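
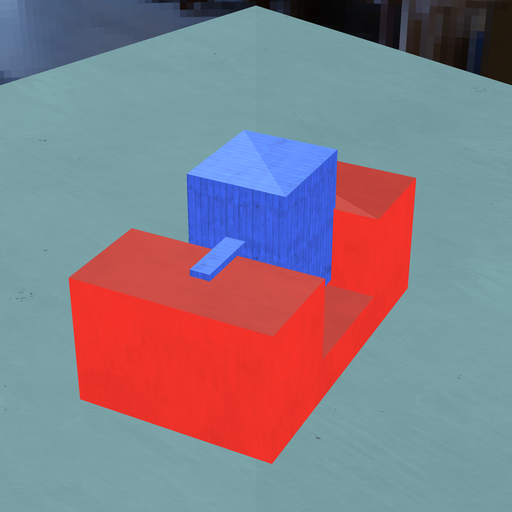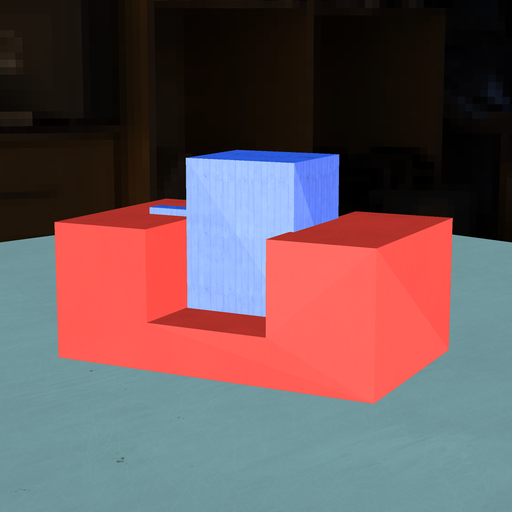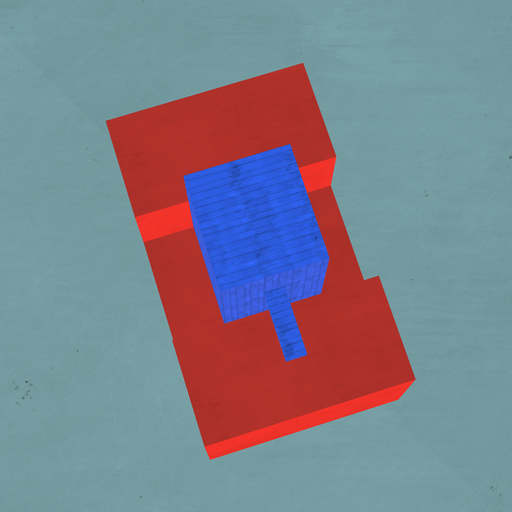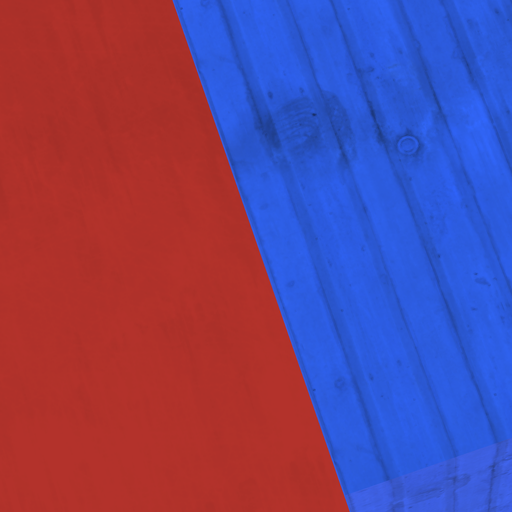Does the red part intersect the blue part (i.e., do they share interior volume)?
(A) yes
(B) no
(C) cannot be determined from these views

(A) yes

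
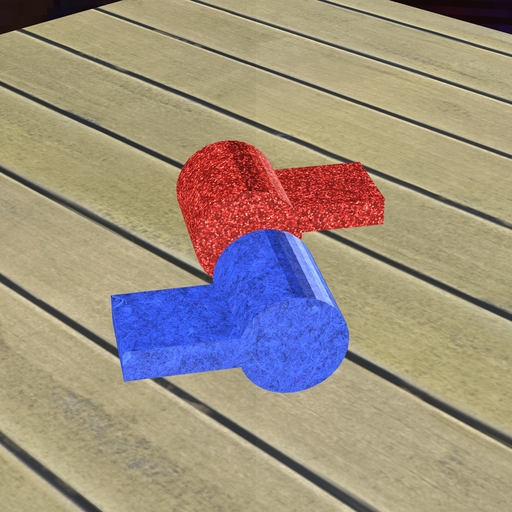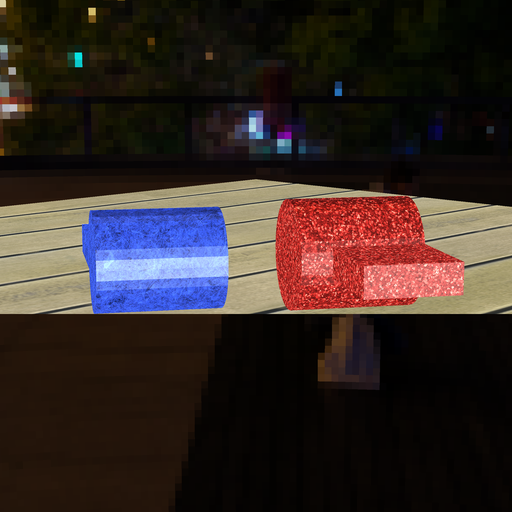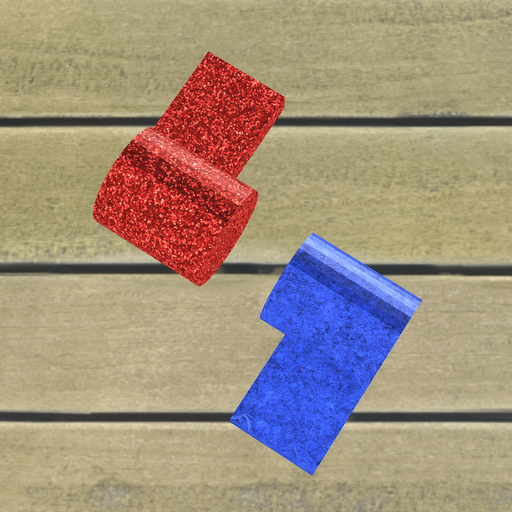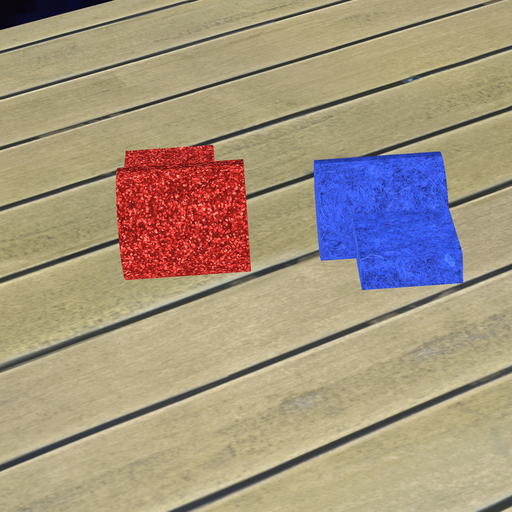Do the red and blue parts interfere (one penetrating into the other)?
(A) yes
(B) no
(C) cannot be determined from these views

(B) no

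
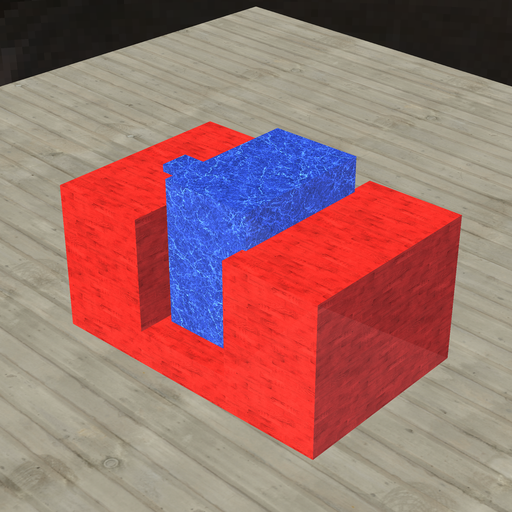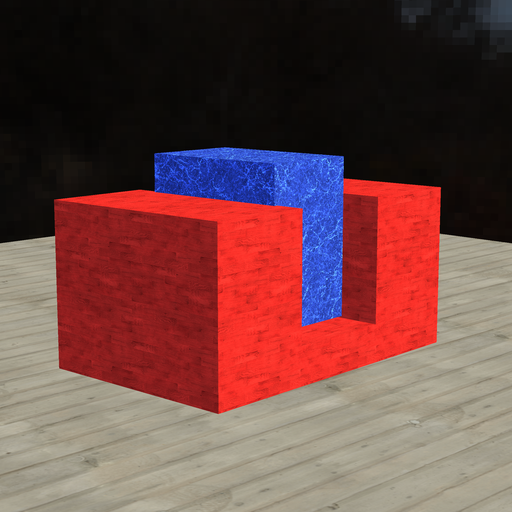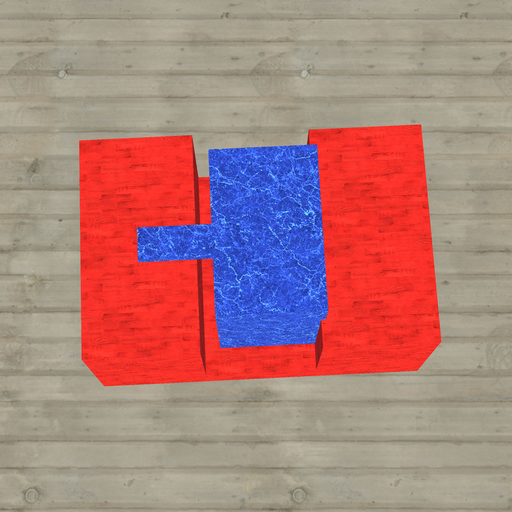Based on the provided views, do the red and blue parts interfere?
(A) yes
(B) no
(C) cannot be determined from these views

(A) yes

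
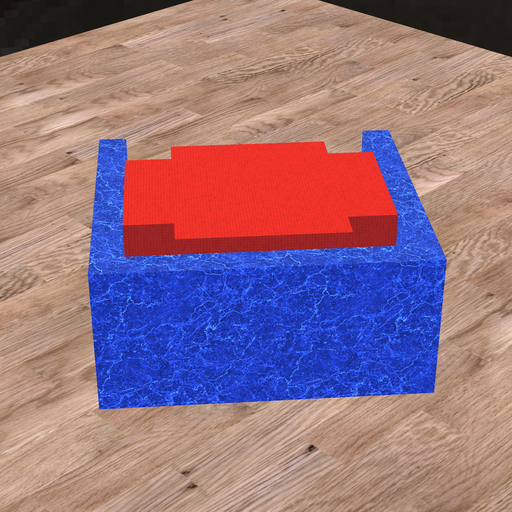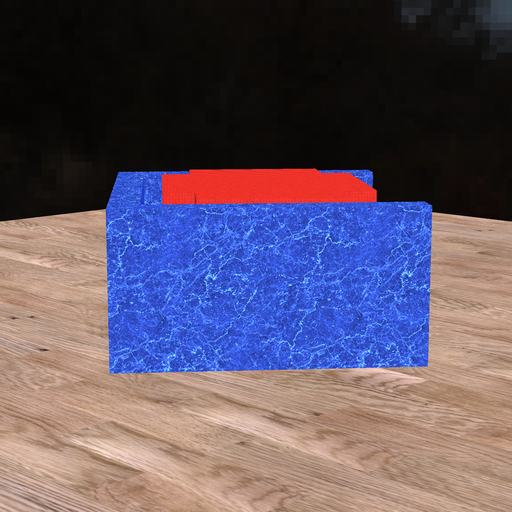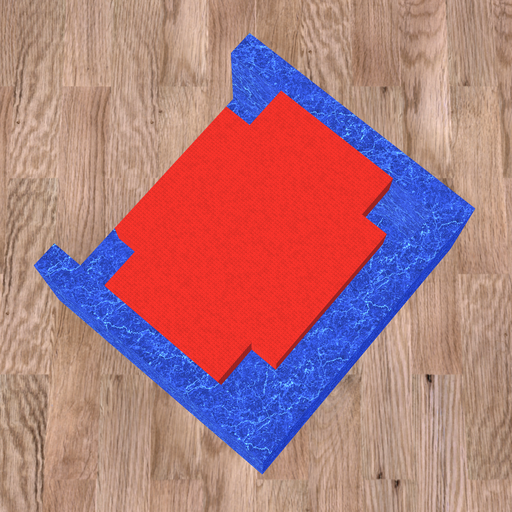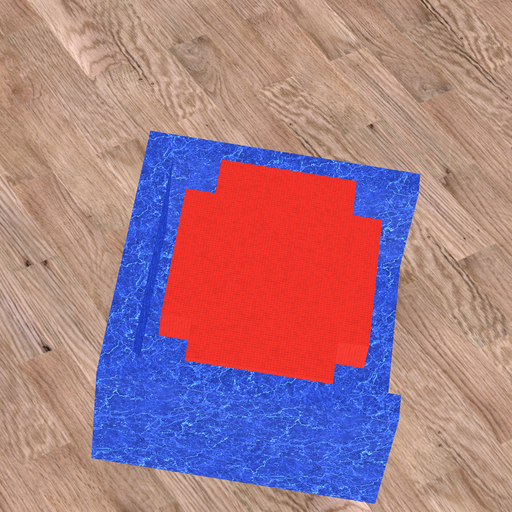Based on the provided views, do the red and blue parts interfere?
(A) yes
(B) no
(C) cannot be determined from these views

(B) no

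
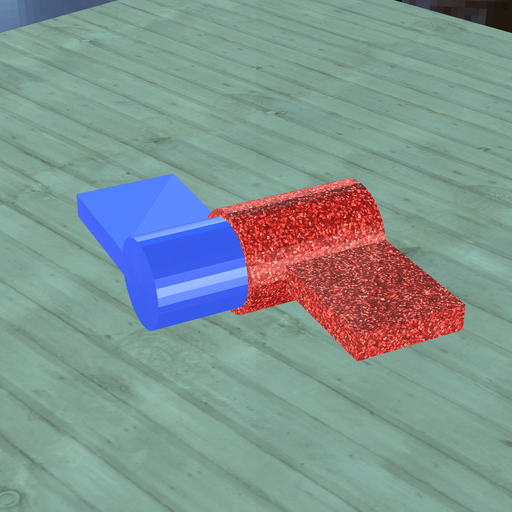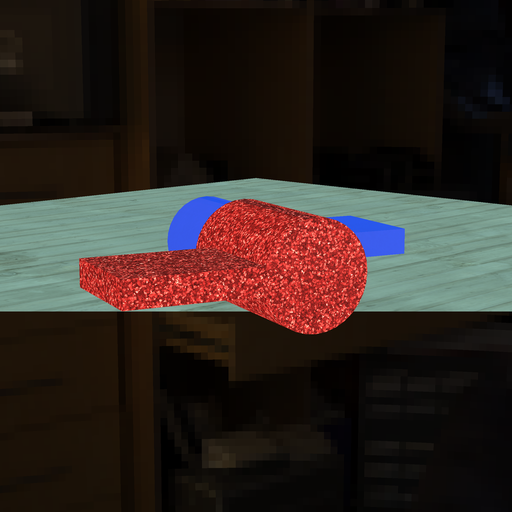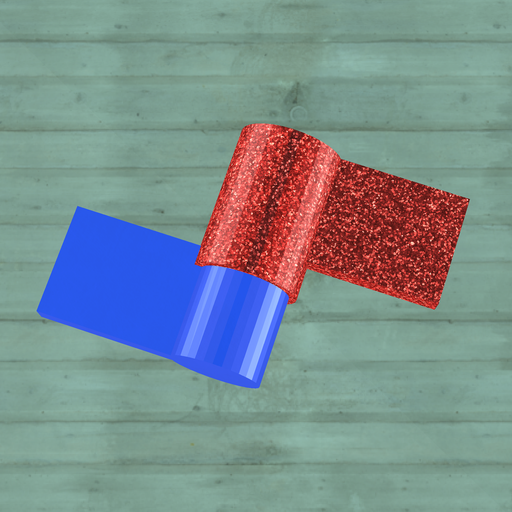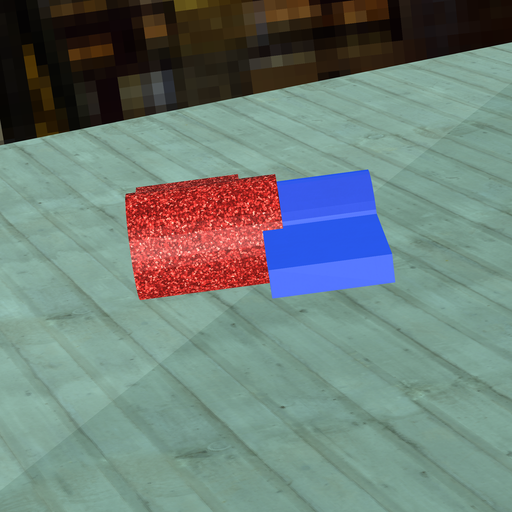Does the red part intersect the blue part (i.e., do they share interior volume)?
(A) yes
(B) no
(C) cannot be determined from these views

(A) yes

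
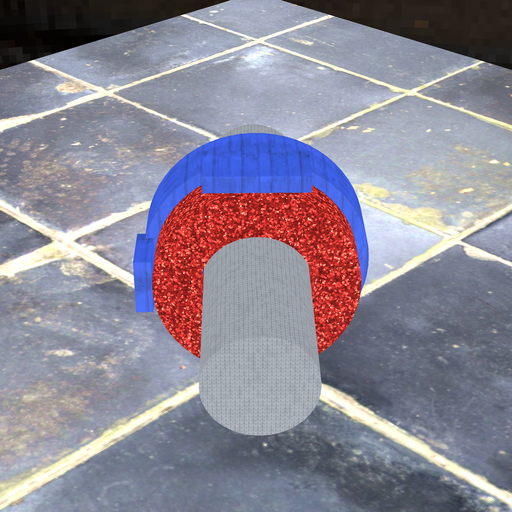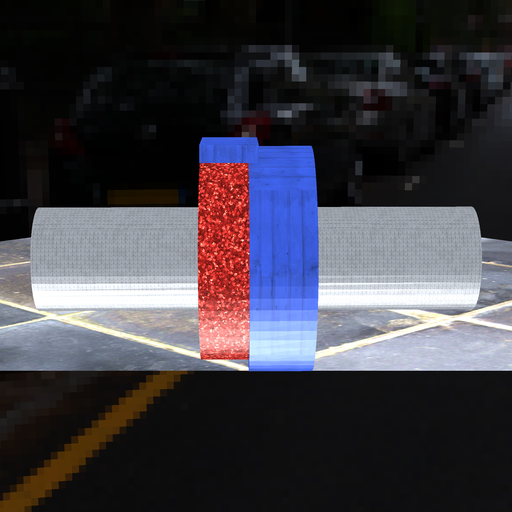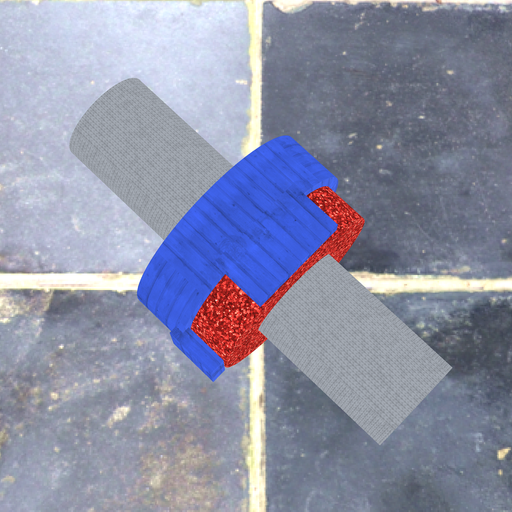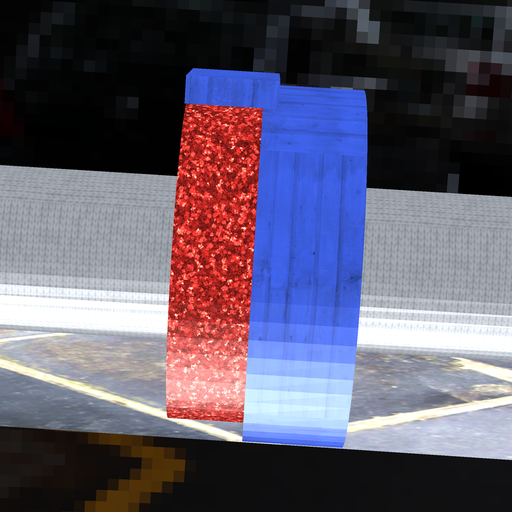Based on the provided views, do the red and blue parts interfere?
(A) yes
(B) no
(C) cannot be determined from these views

(A) yes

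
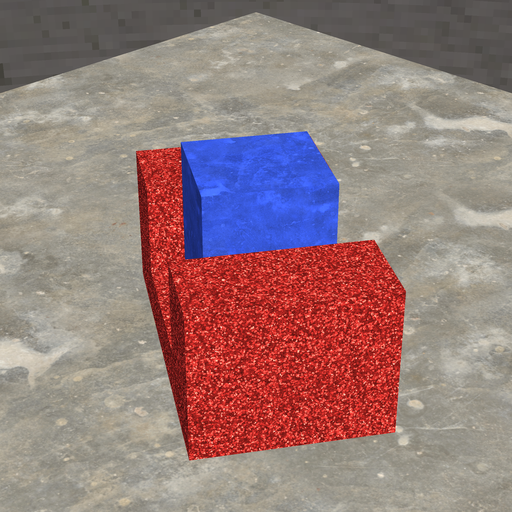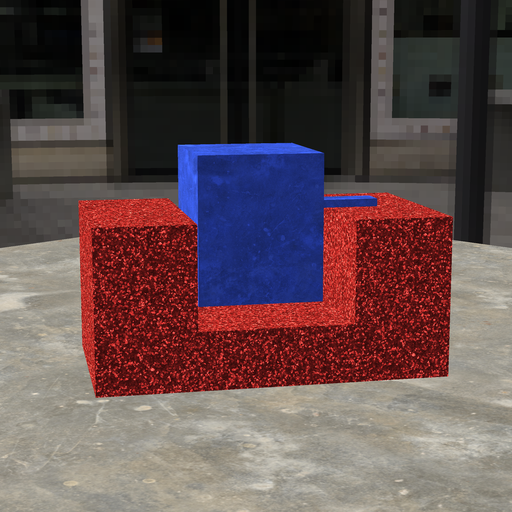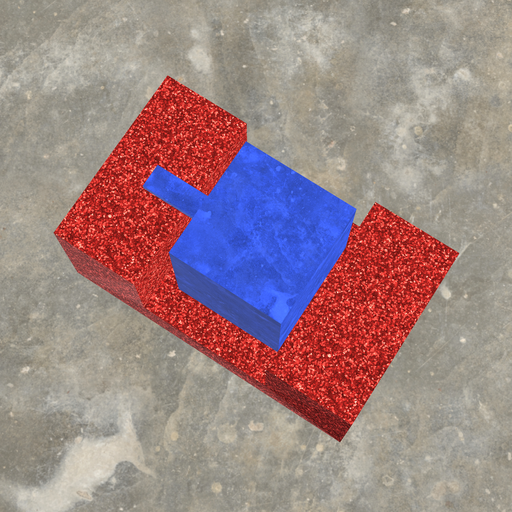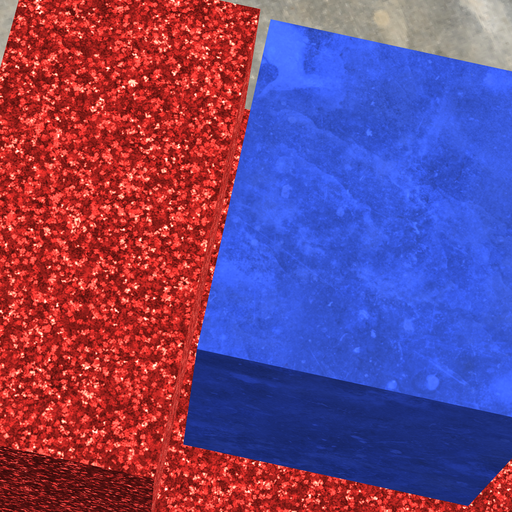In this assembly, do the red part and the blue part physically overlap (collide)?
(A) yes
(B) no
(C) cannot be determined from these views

(B) no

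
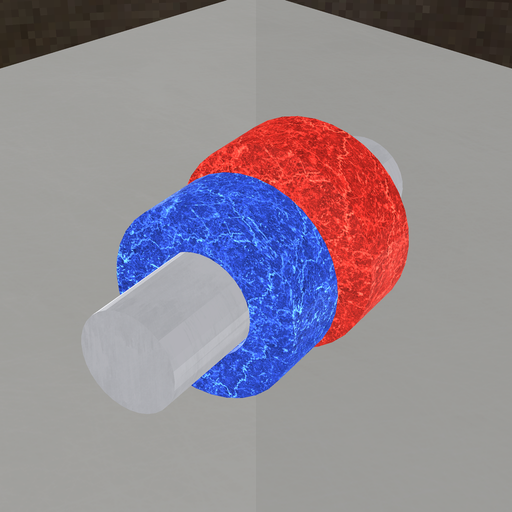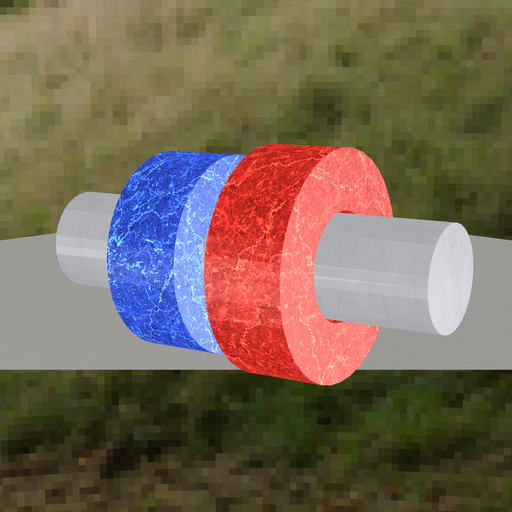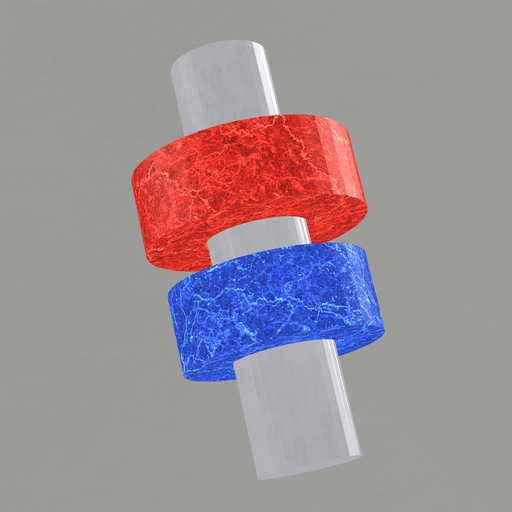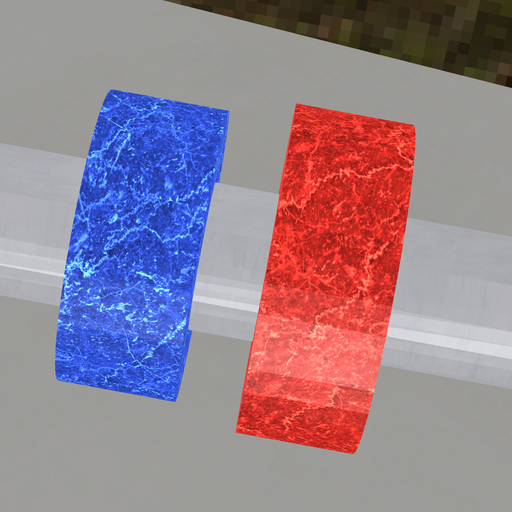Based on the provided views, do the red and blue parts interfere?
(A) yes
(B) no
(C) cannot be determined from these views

(B) no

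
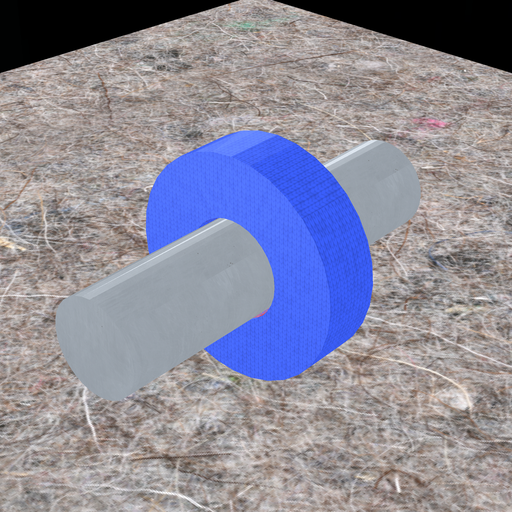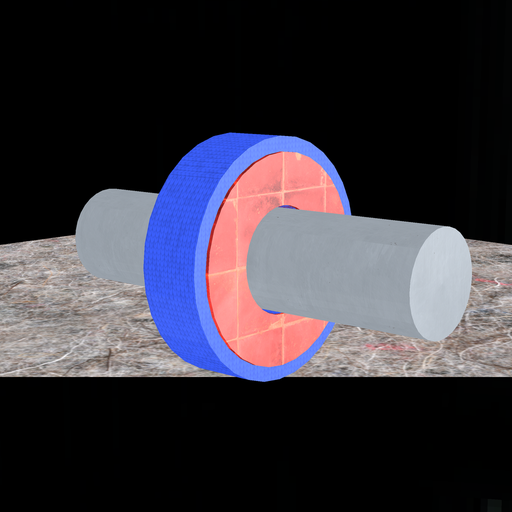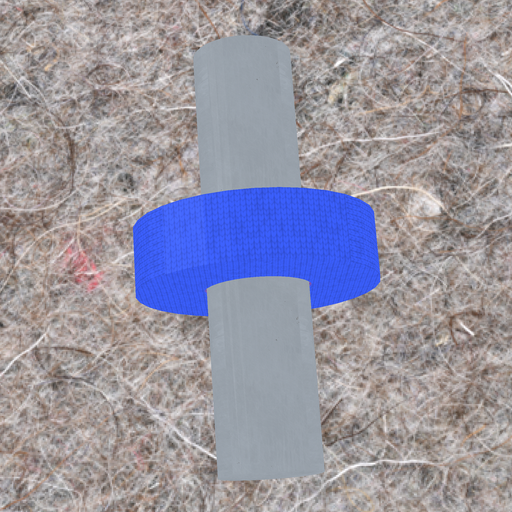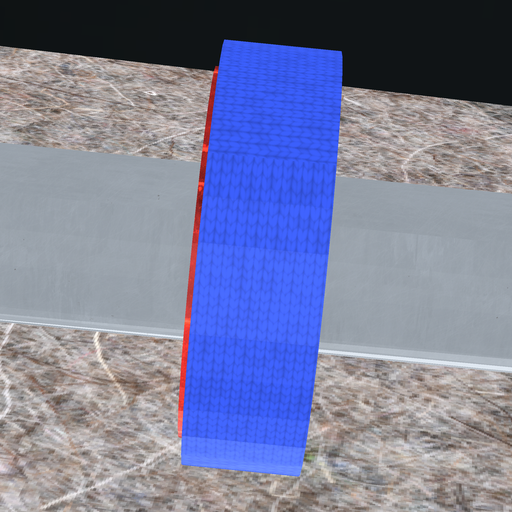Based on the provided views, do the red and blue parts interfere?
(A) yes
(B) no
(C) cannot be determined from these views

(A) yes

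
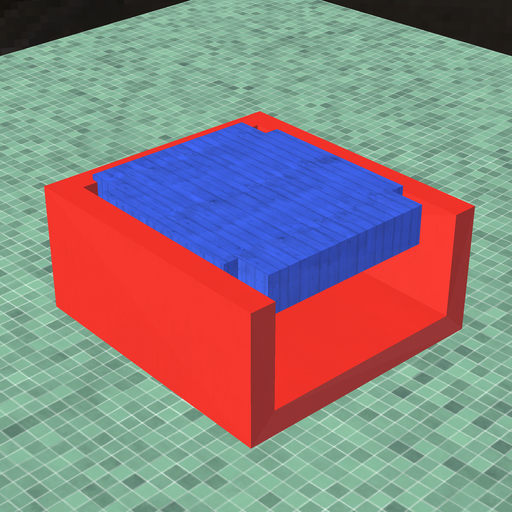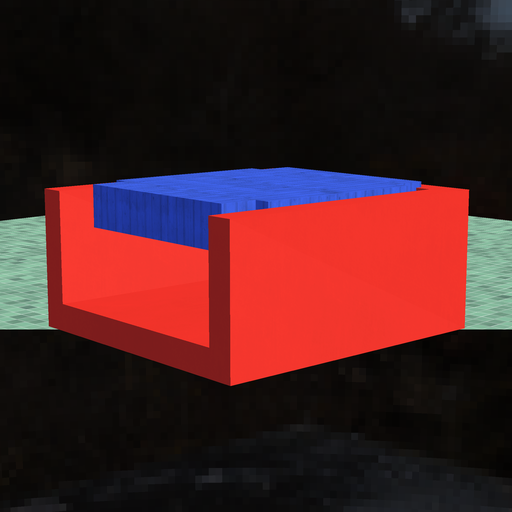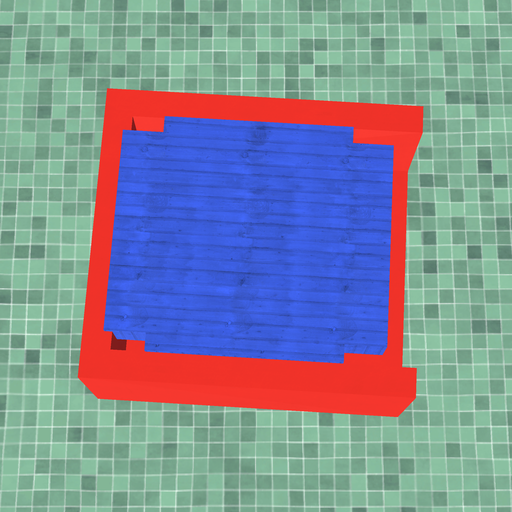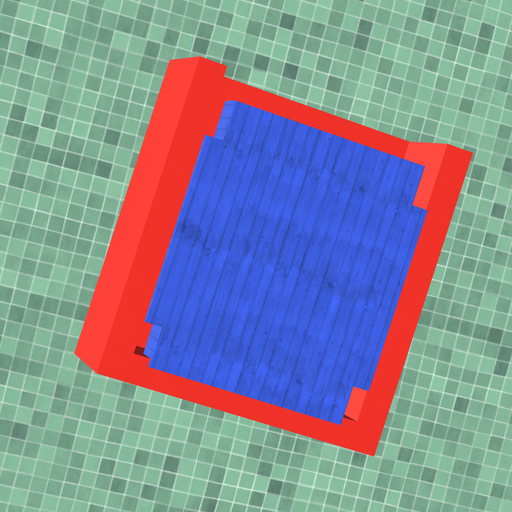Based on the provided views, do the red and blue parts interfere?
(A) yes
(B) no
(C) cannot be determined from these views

(A) yes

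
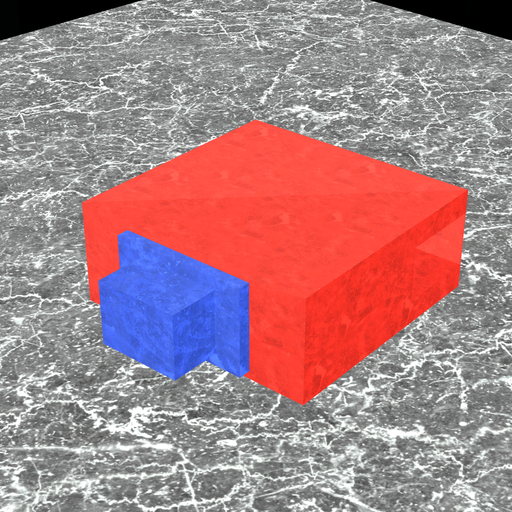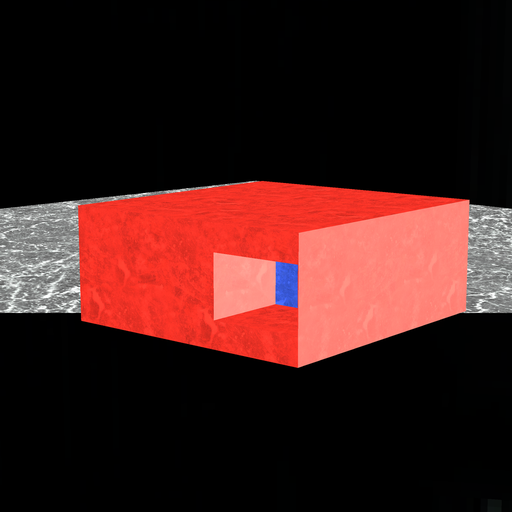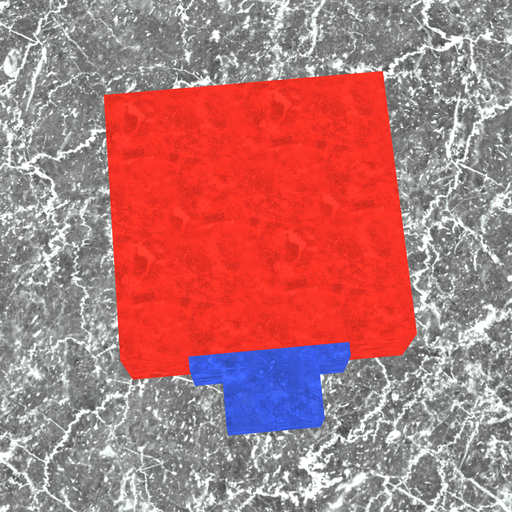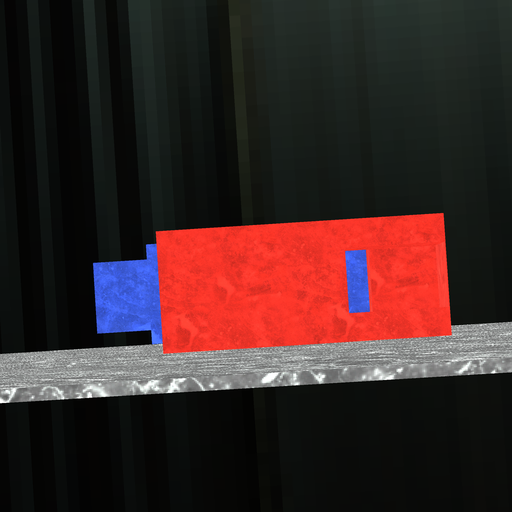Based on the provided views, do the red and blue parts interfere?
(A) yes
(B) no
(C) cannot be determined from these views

(B) no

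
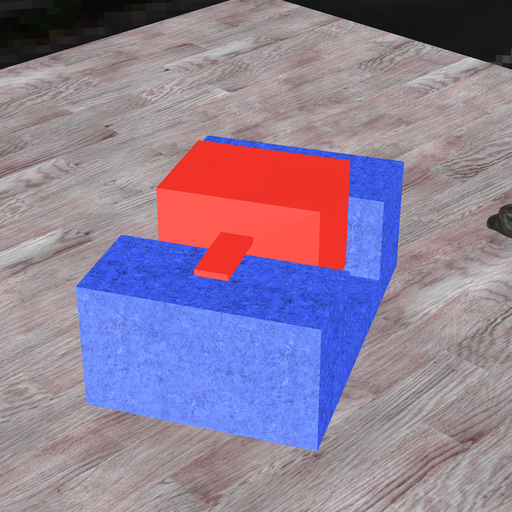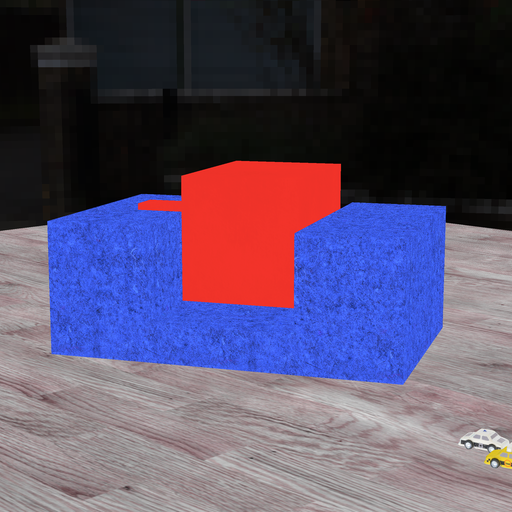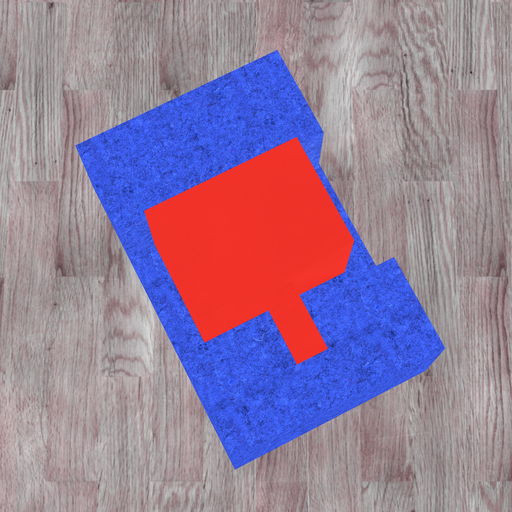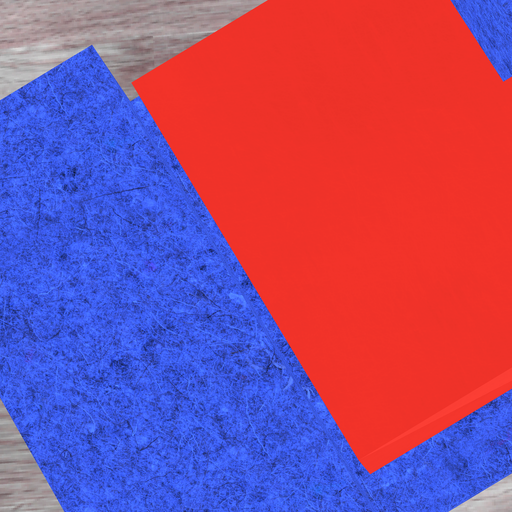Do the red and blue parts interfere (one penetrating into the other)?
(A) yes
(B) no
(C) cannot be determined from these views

(B) no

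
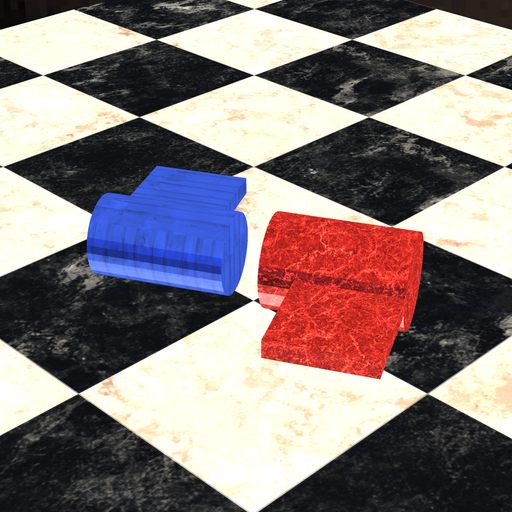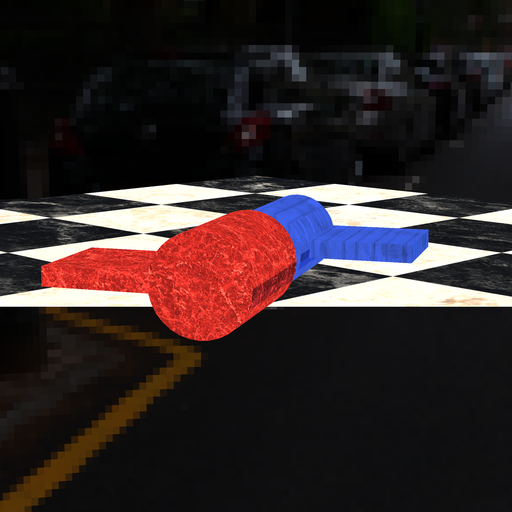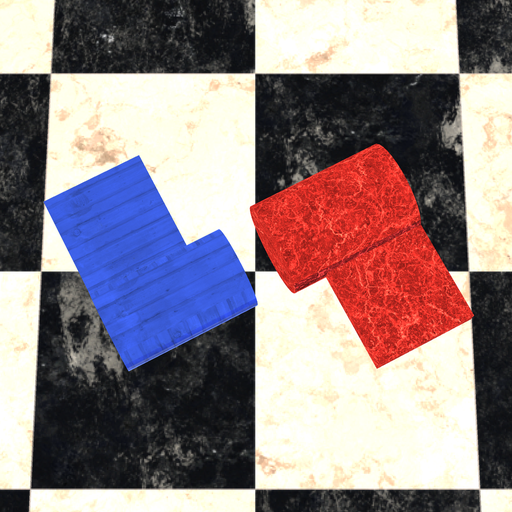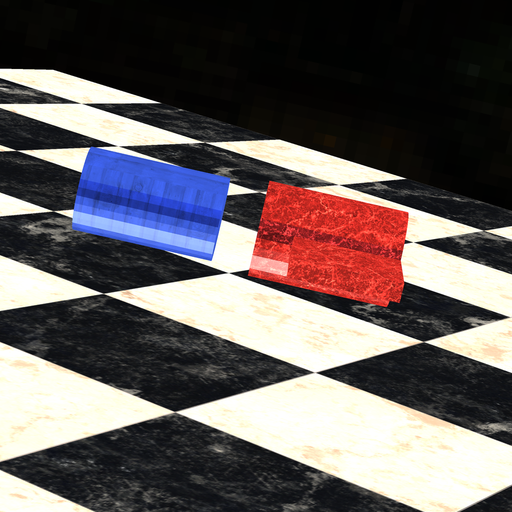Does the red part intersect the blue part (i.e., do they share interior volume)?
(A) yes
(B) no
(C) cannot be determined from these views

(B) no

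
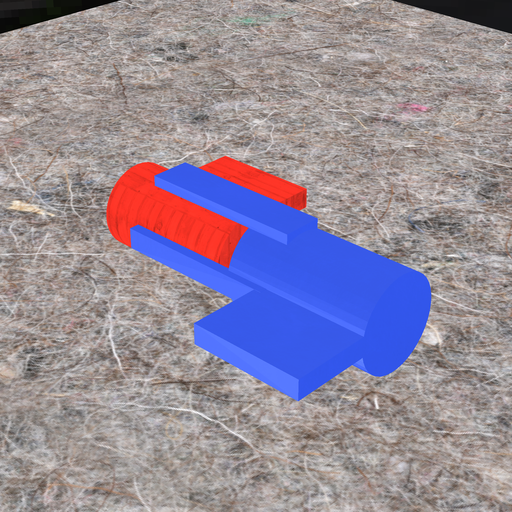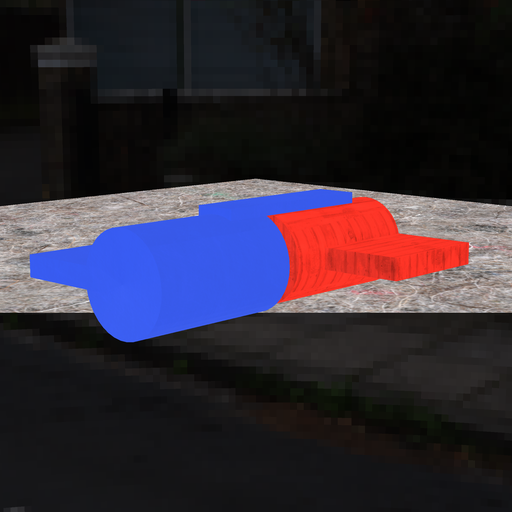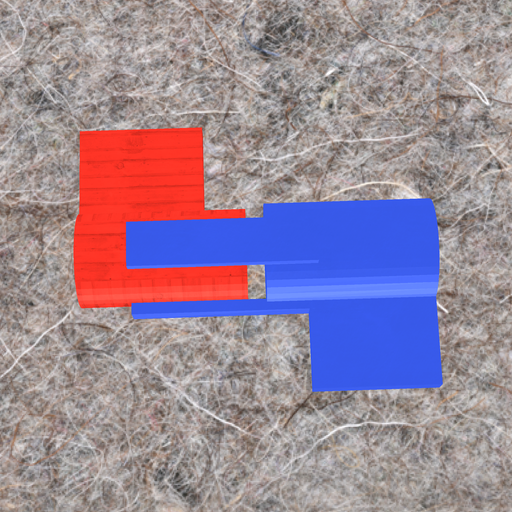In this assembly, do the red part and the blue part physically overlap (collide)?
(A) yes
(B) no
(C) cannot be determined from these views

(B) no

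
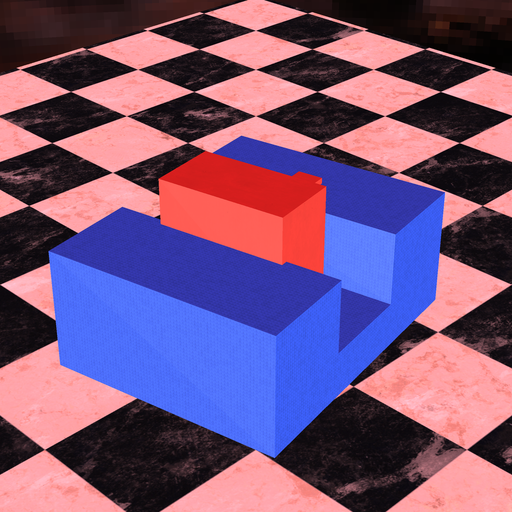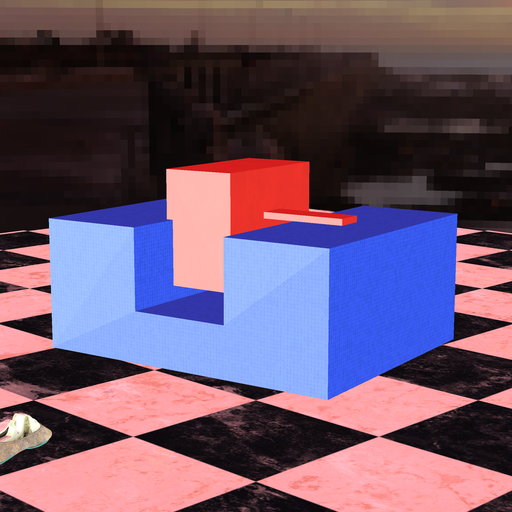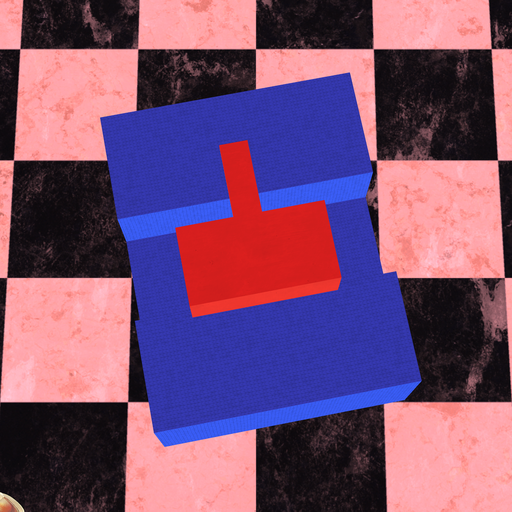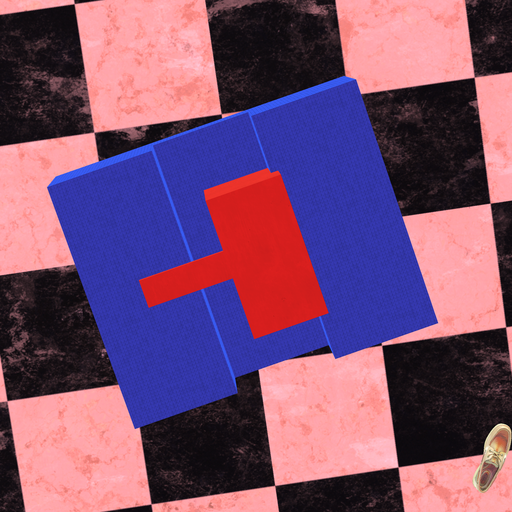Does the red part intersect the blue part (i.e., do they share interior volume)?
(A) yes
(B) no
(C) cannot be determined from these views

(A) yes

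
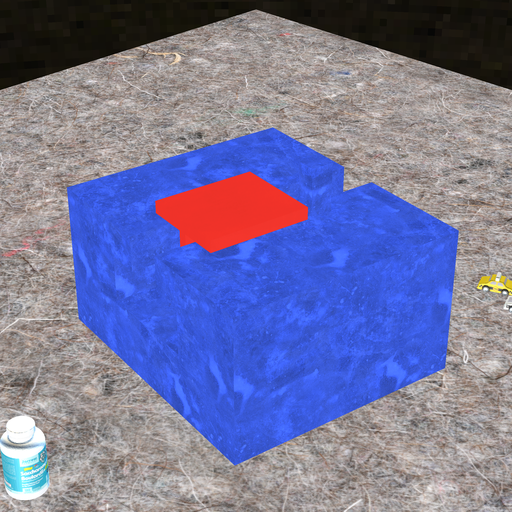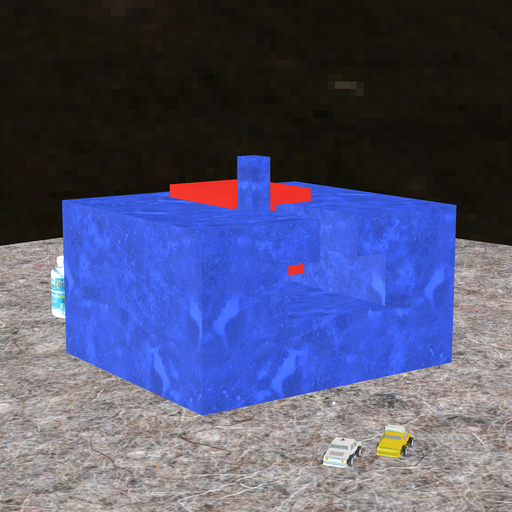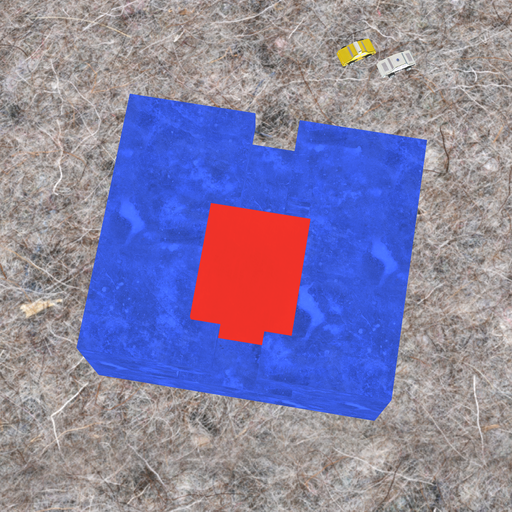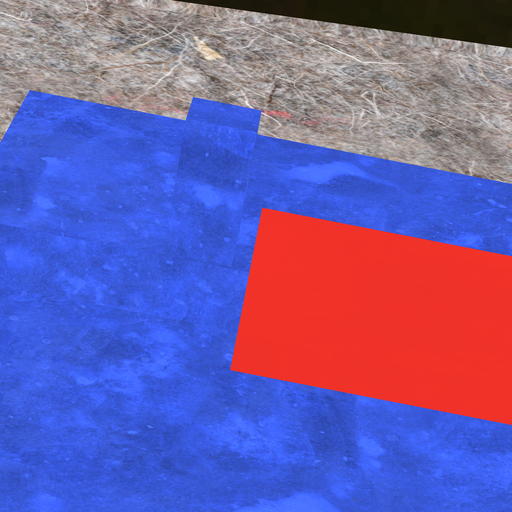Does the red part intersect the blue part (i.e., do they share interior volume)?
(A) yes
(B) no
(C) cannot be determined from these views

(B) no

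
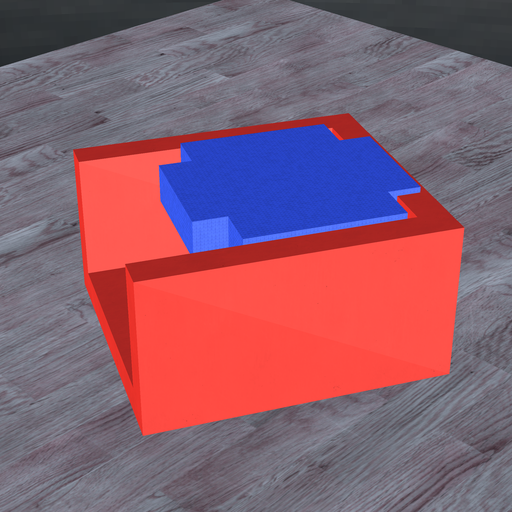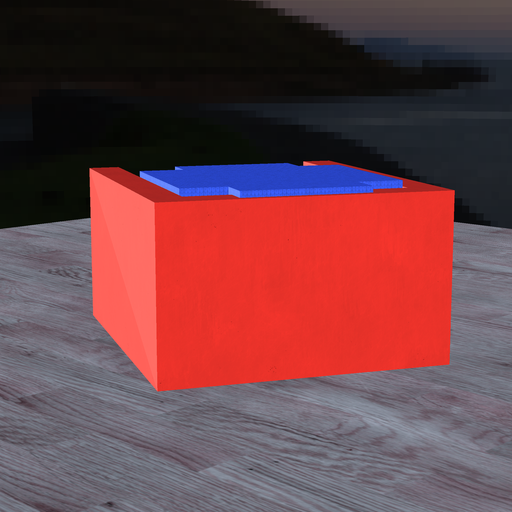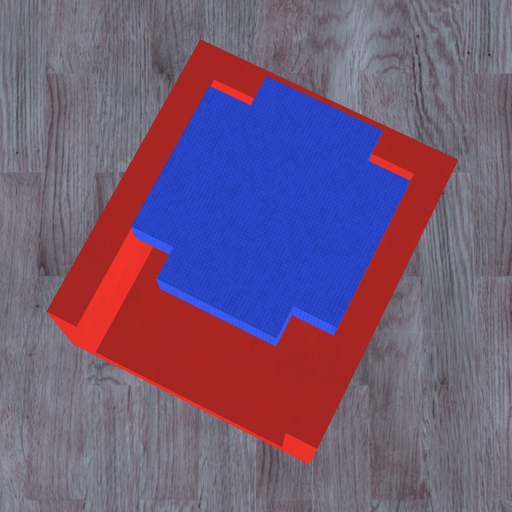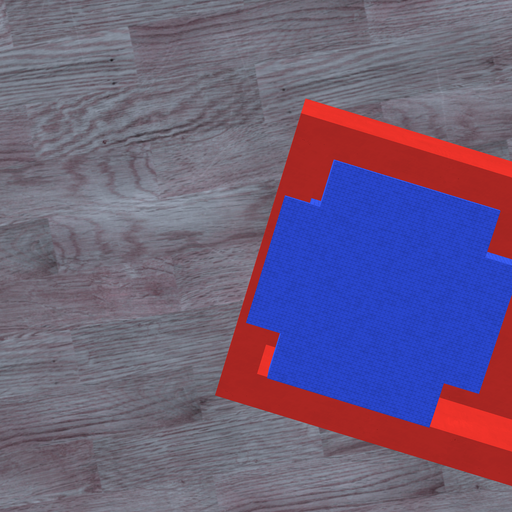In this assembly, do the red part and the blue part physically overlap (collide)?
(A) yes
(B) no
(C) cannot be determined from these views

(A) yes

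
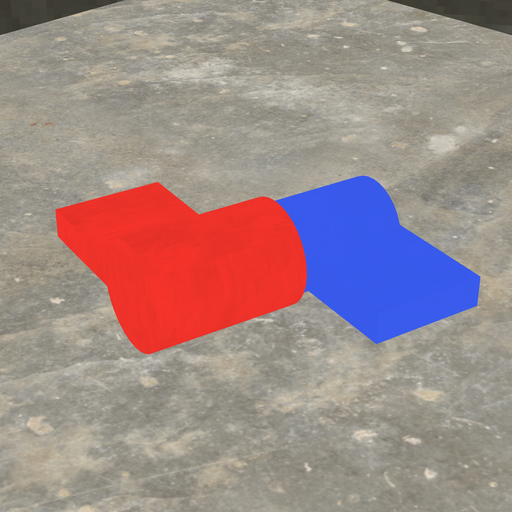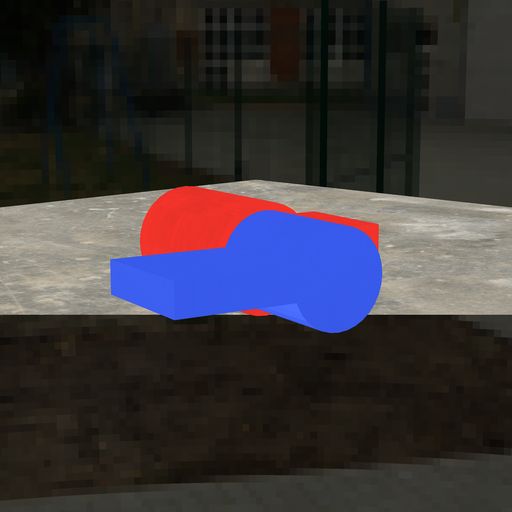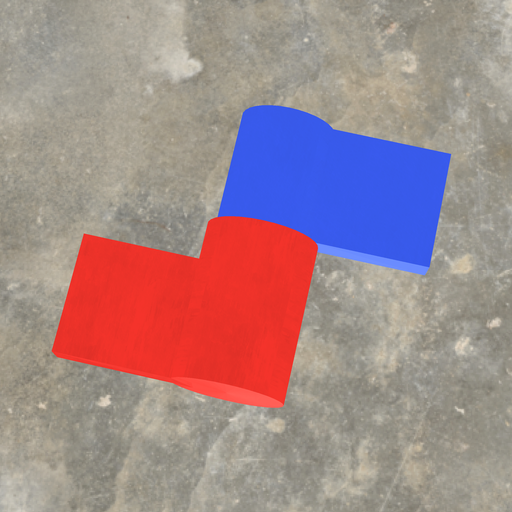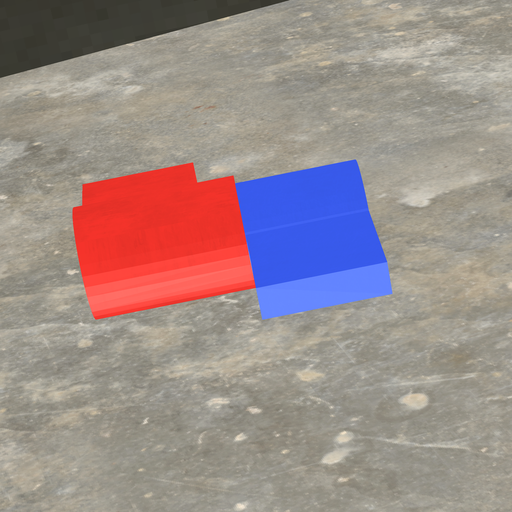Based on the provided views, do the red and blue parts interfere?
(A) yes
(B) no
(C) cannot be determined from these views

(A) yes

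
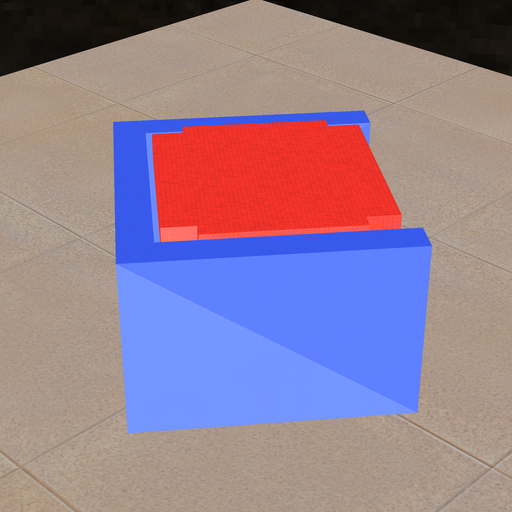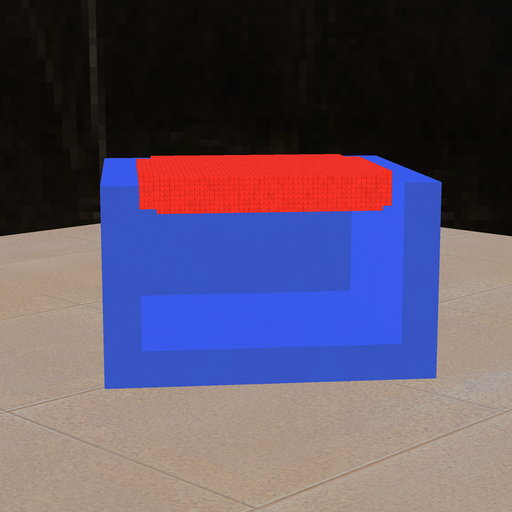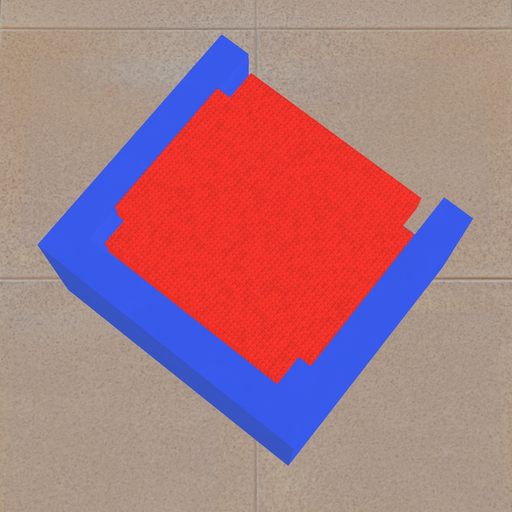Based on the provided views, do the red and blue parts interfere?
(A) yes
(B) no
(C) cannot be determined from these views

(B) no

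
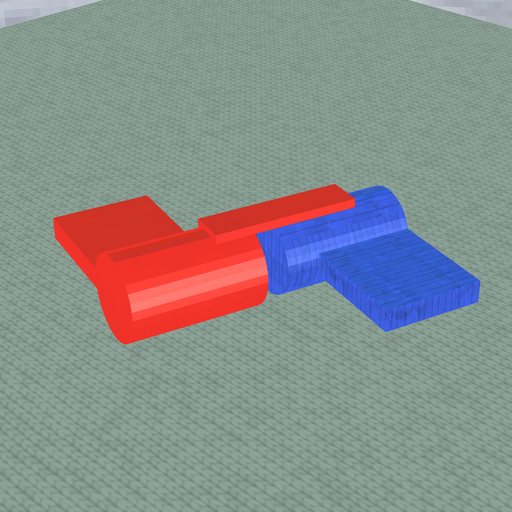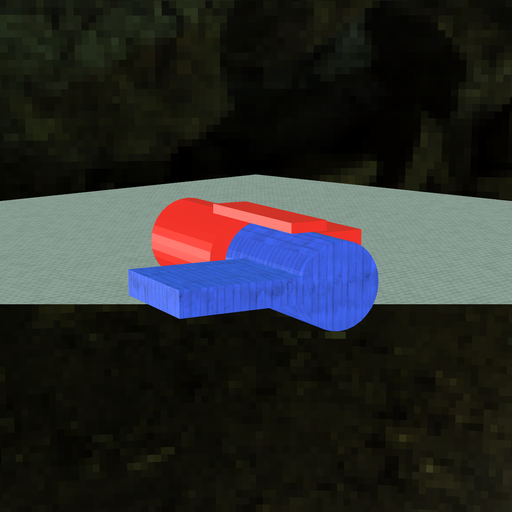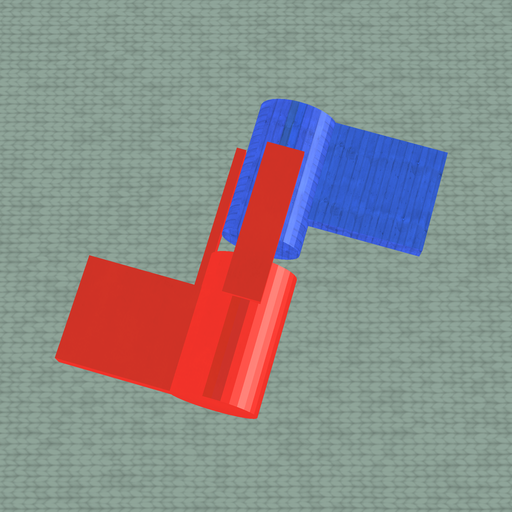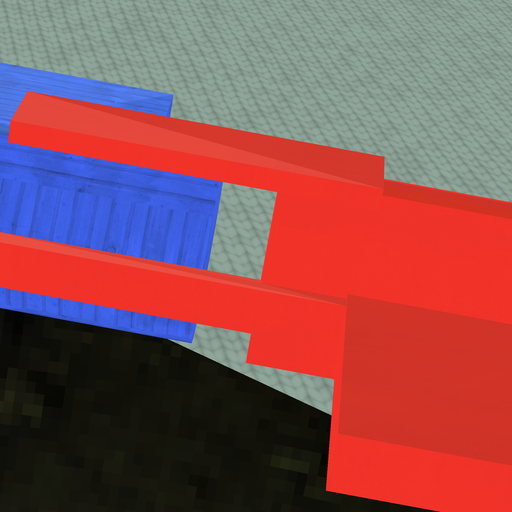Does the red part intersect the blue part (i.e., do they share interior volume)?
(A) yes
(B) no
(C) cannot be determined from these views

(B) no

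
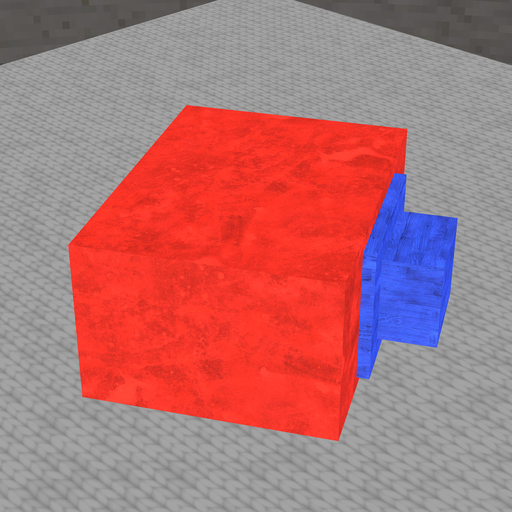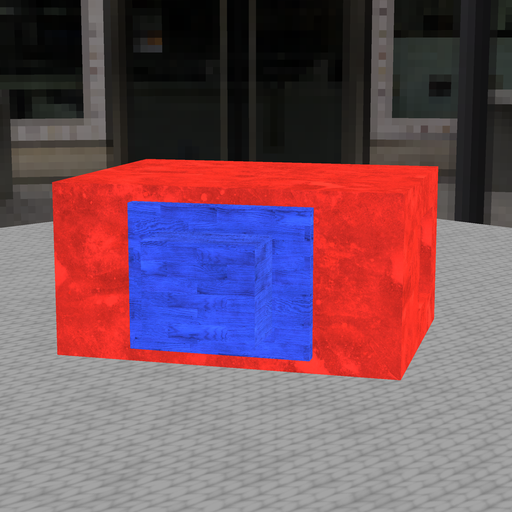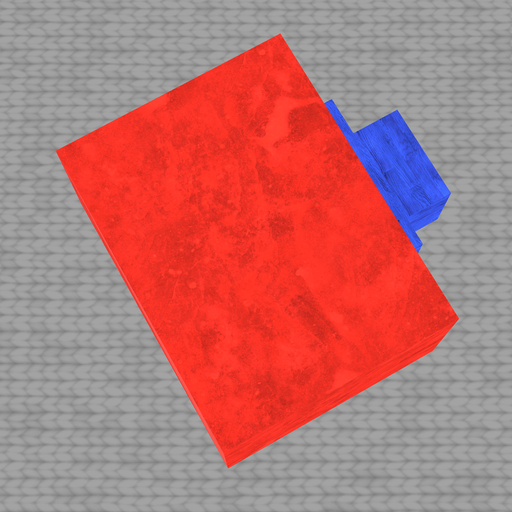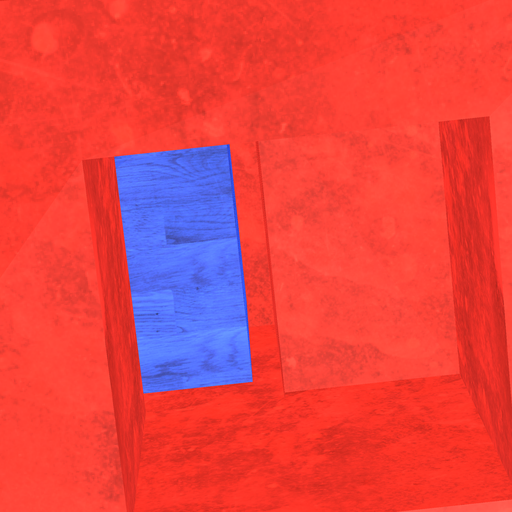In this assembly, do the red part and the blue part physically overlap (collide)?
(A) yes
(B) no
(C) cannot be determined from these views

(B) no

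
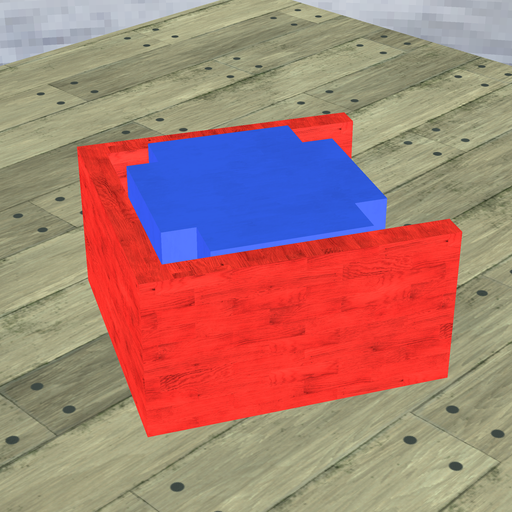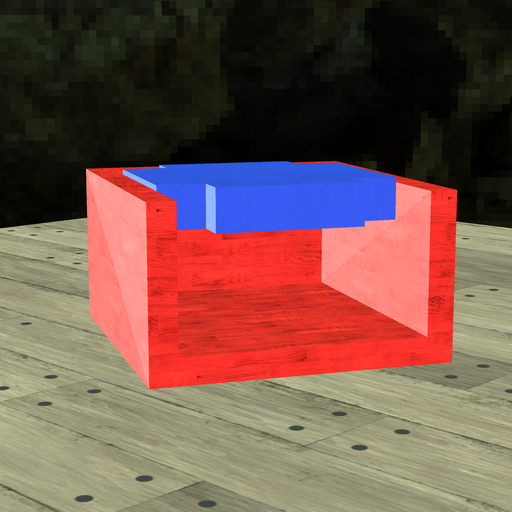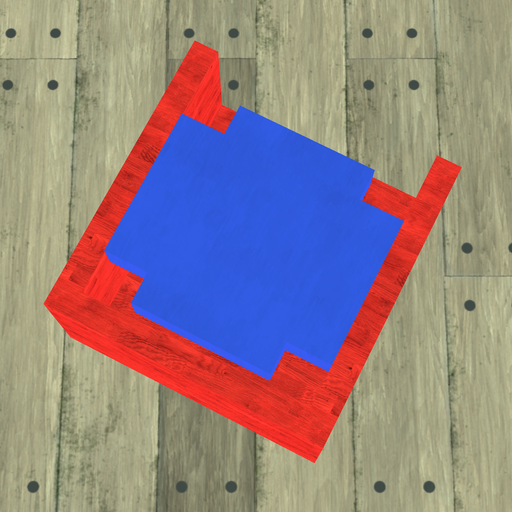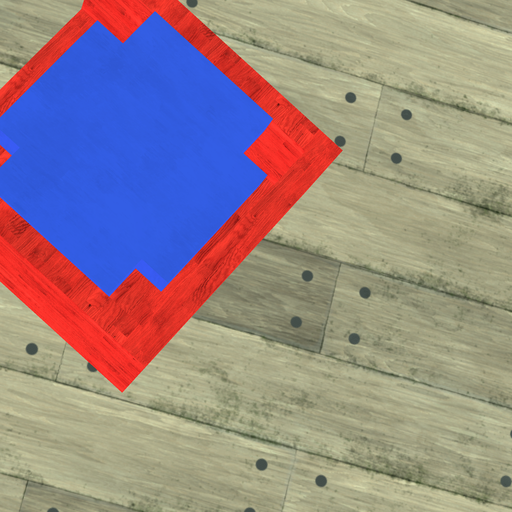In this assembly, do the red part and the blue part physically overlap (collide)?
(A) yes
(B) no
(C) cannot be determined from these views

(B) no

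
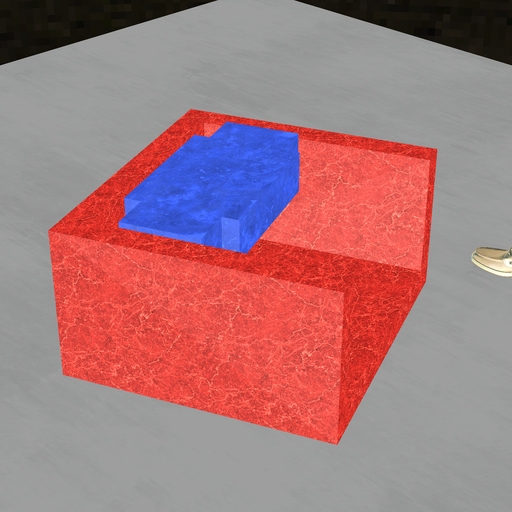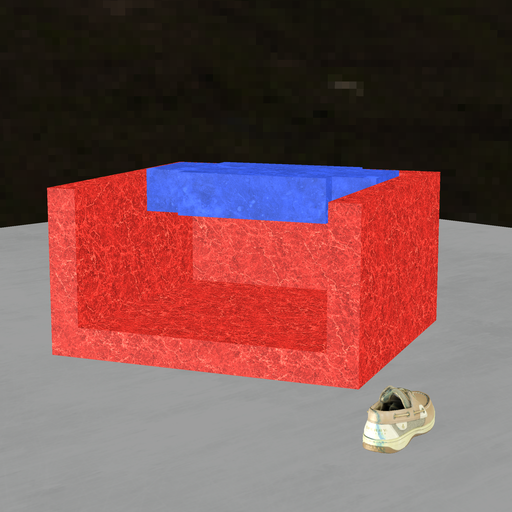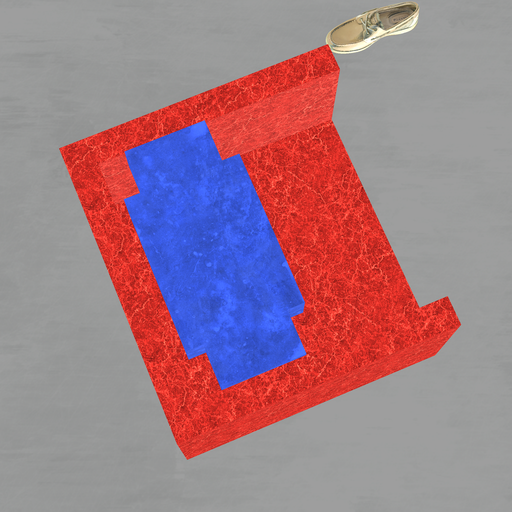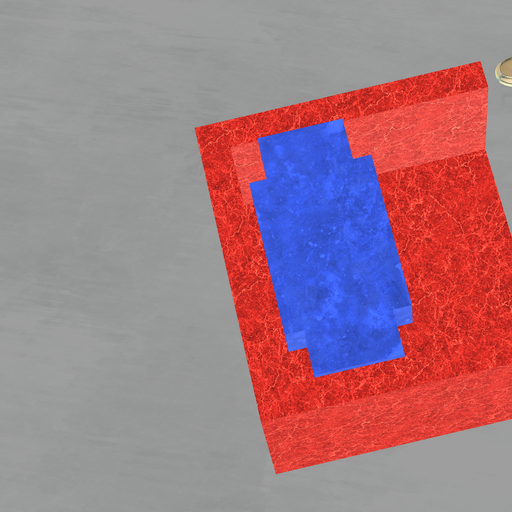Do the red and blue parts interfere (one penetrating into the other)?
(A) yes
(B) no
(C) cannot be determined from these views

(B) no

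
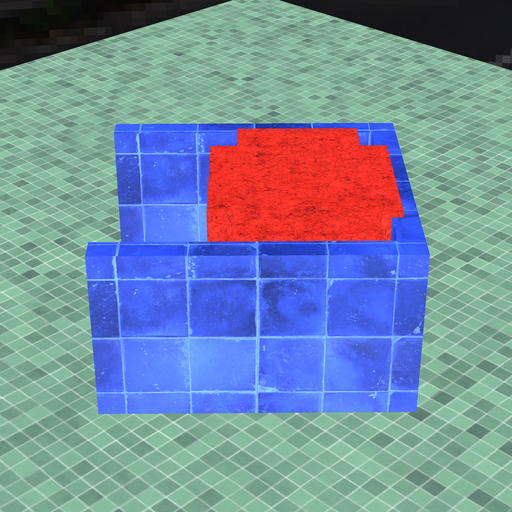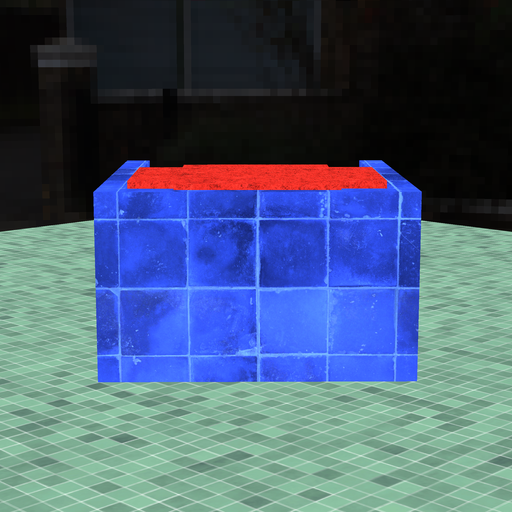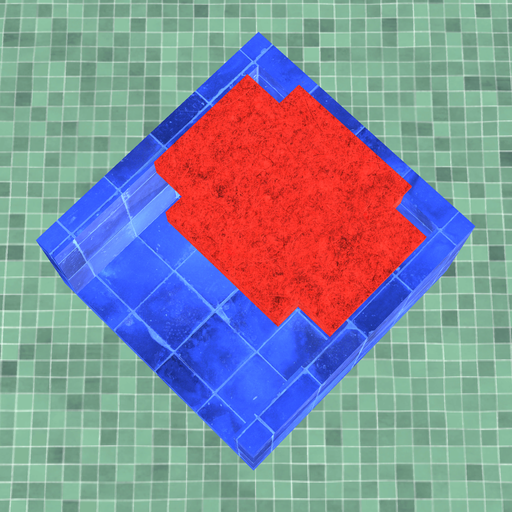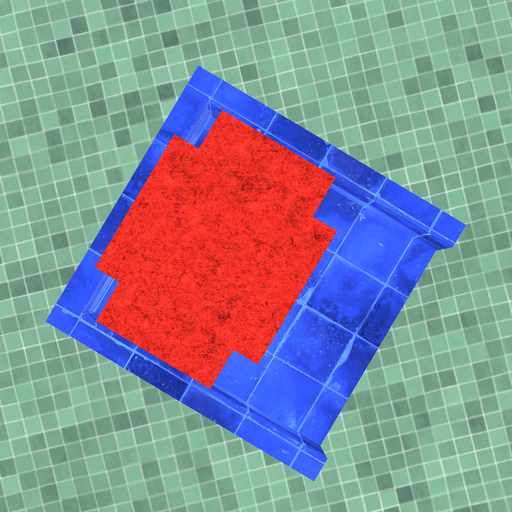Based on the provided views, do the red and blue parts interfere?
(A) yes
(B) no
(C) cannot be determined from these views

(A) yes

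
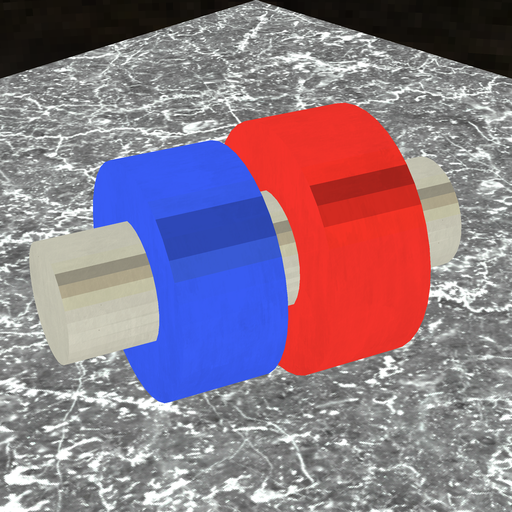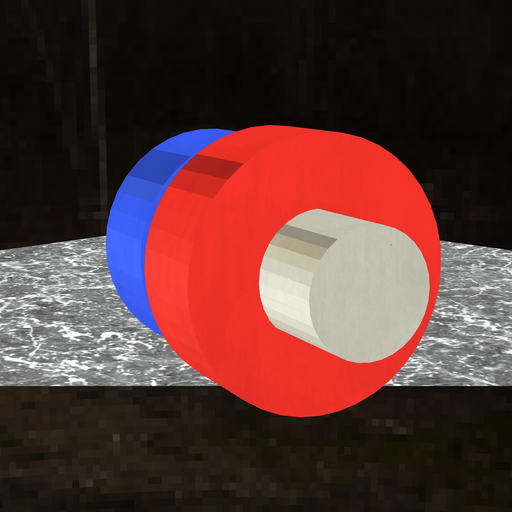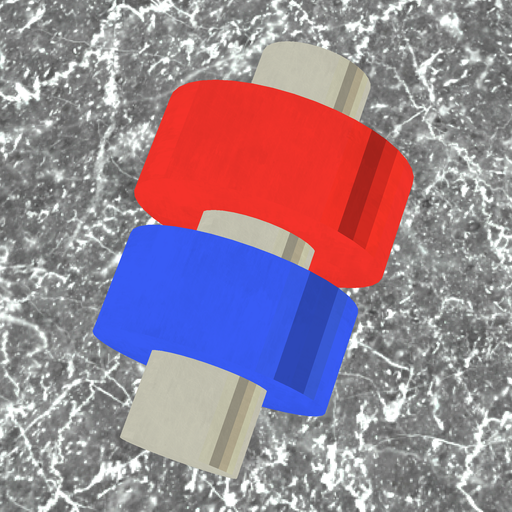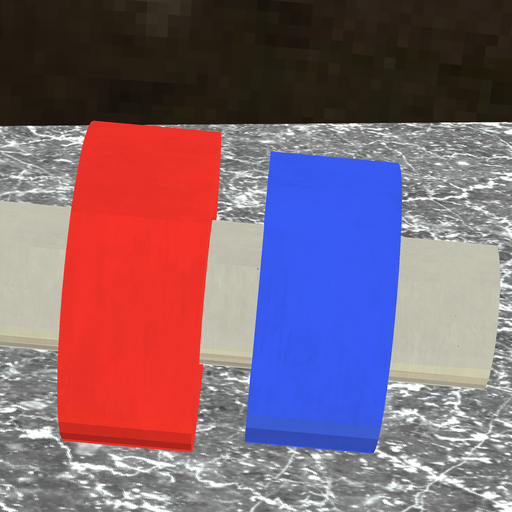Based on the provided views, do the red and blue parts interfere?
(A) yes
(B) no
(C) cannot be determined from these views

(B) no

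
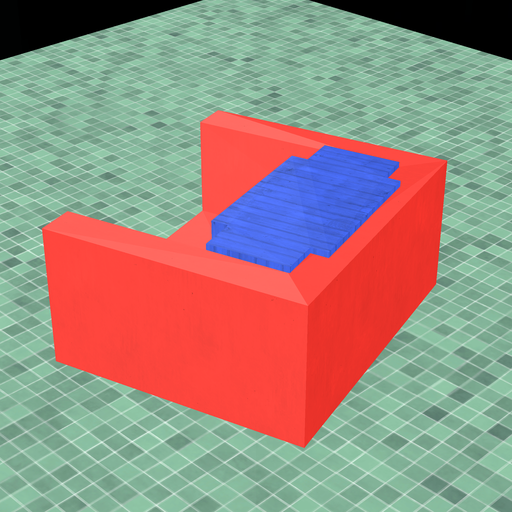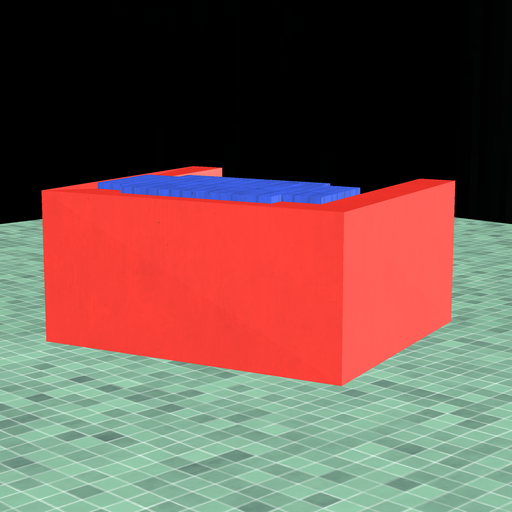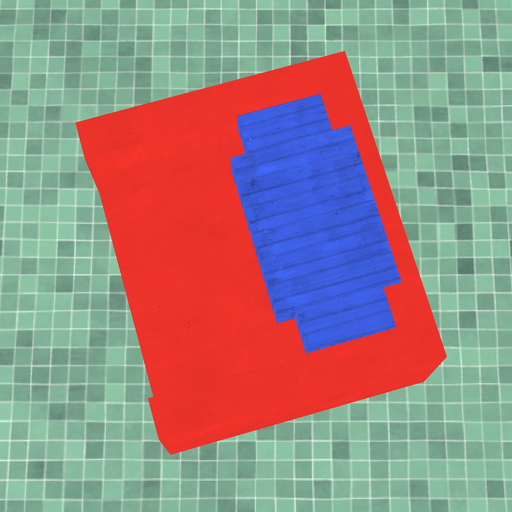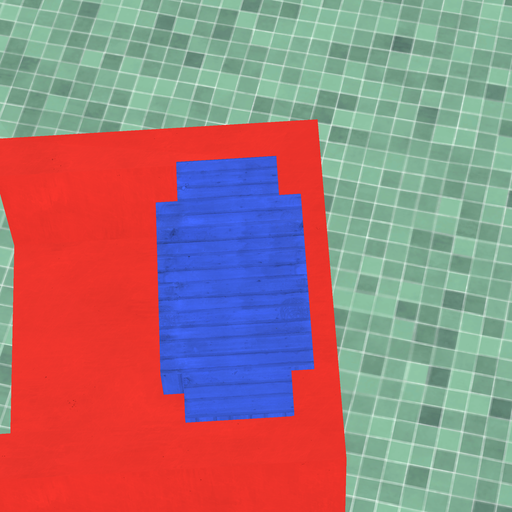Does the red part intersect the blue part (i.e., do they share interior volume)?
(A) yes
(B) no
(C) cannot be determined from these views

(A) yes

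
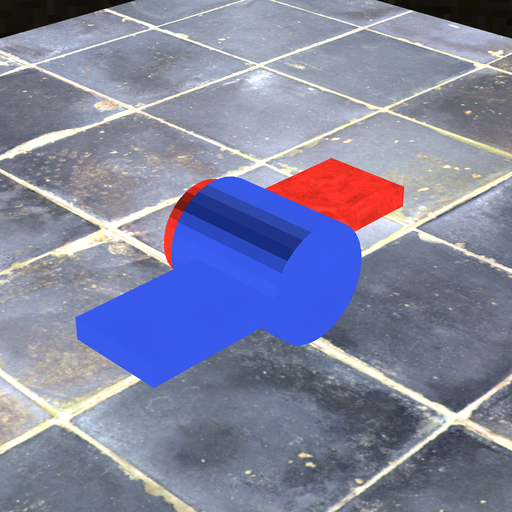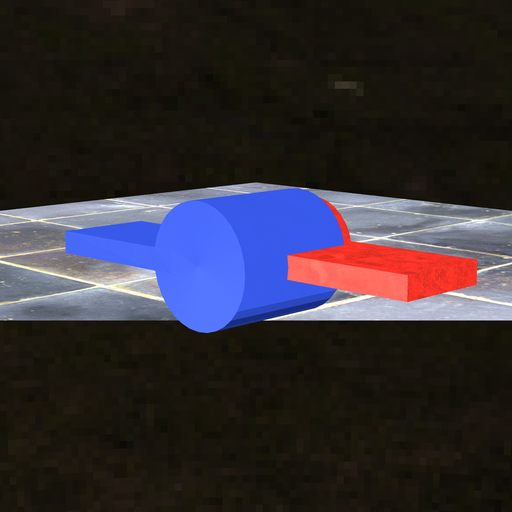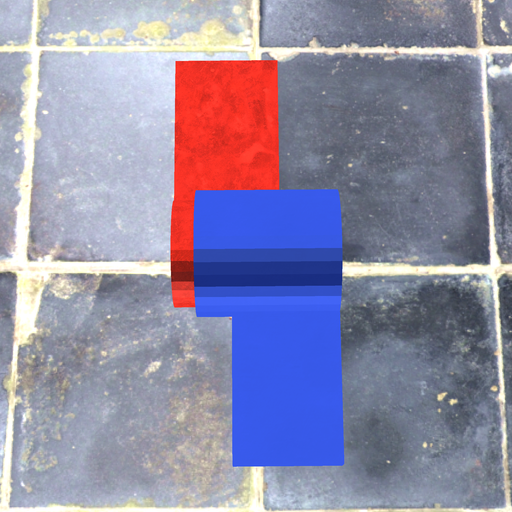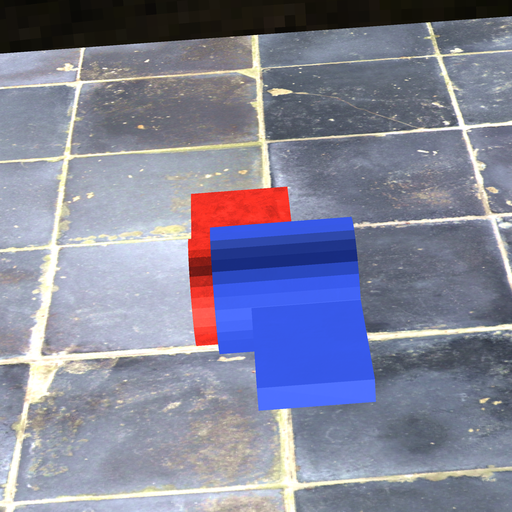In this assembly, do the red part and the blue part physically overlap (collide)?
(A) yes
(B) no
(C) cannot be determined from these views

(A) yes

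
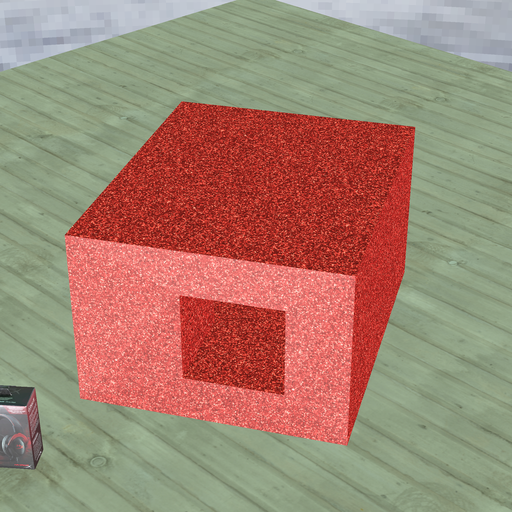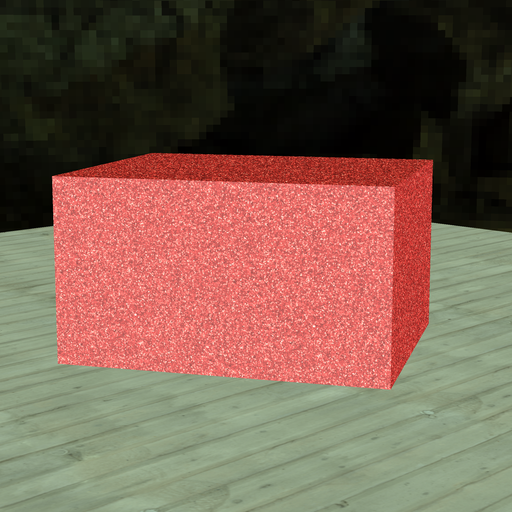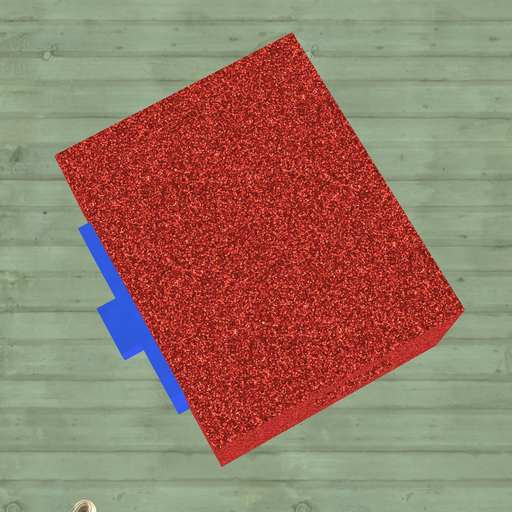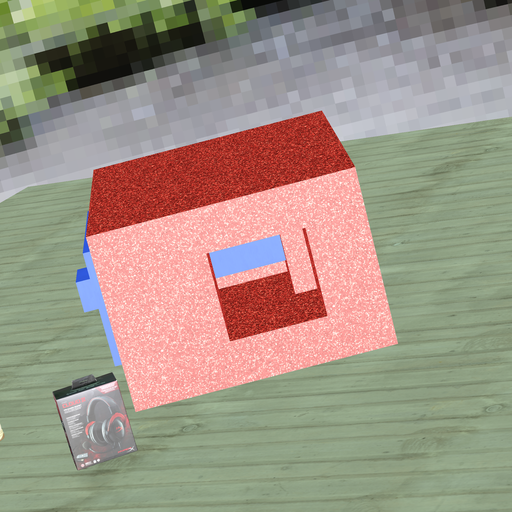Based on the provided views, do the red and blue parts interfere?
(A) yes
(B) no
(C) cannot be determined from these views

(A) yes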